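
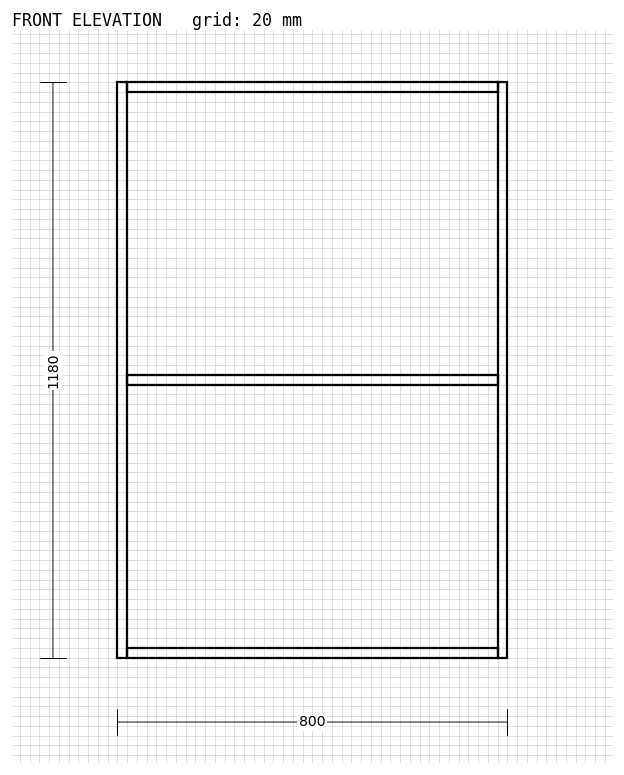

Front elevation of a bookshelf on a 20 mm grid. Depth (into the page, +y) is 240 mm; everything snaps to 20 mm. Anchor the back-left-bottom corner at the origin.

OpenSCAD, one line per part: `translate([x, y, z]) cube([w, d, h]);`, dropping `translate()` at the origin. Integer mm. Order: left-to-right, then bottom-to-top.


cube([20, 240, 1180]);
translate([20, 0, 0]) cube([760, 240, 20]);
translate([20, 0, 560]) cube([760, 240, 20]);
translate([20, 0, 1160]) cube([760, 240, 20]);
translate([780, 0, 0]) cube([20, 240, 1180]);


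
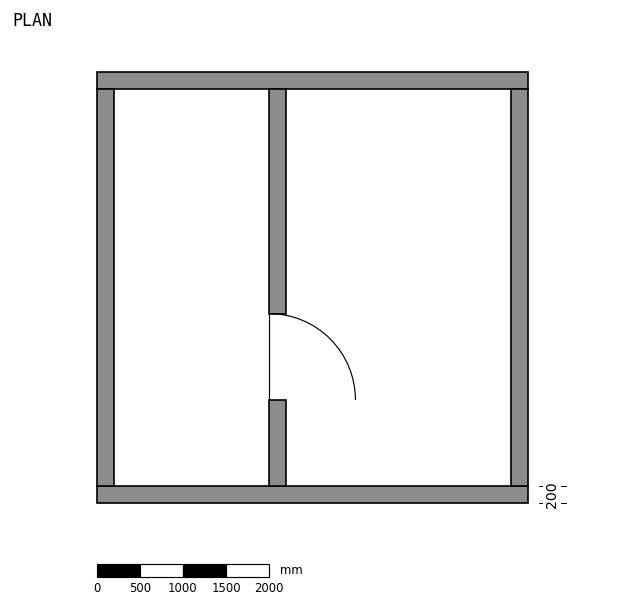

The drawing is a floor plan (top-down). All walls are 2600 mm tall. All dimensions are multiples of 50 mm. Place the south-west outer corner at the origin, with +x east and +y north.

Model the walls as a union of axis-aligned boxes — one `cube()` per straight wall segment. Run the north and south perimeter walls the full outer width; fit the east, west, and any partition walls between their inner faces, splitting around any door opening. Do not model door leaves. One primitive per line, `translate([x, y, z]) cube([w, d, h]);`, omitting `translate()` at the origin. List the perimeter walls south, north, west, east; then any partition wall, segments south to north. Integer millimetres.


cube([5000, 200, 2600]);
translate([0, 4800, 0]) cube([5000, 200, 2600]);
translate([0, 200, 0]) cube([200, 4600, 2600]);
translate([4800, 200, 0]) cube([200, 4600, 2600]);
translate([2000, 200, 0]) cube([200, 1000, 2600]);
translate([2000, 2200, 0]) cube([200, 2600, 2600]);


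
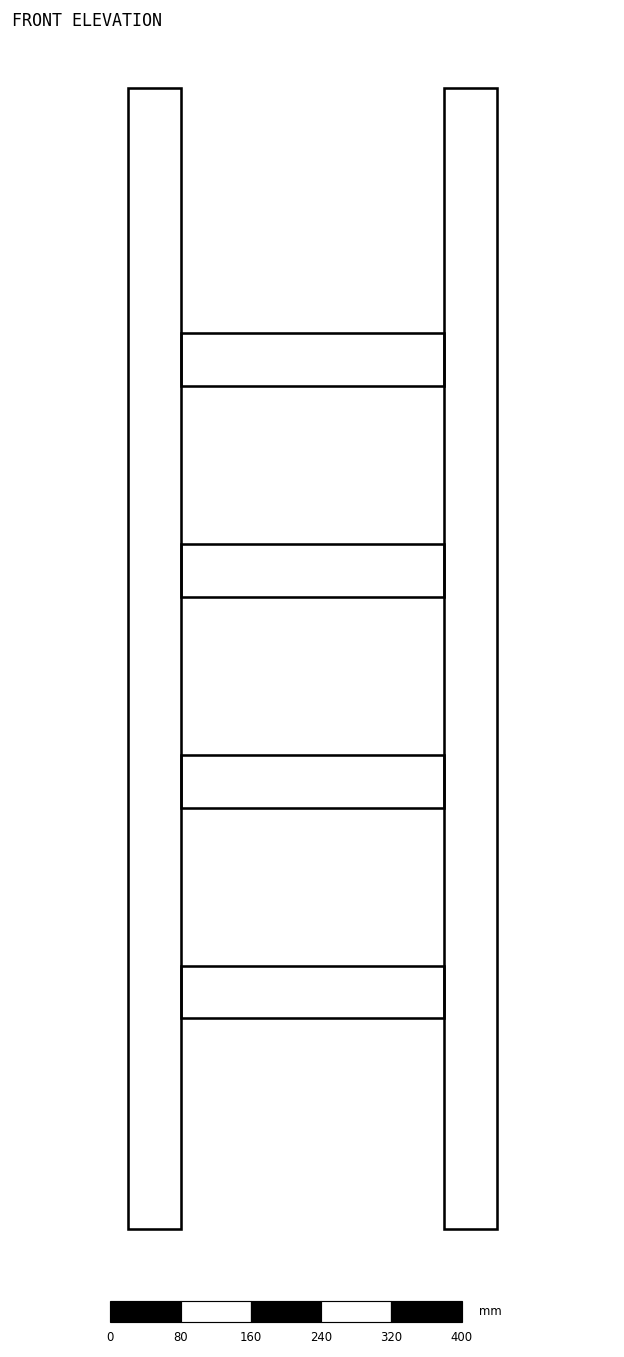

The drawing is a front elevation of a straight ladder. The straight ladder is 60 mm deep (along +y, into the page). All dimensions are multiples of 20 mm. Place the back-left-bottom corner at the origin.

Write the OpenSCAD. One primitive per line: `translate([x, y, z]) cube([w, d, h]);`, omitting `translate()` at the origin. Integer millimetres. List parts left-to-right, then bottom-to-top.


cube([60, 60, 1300]);
translate([60, 0, 240]) cube([300, 60, 60]);
translate([60, 0, 480]) cube([300, 60, 60]);
translate([60, 0, 720]) cube([300, 60, 60]);
translate([60, 0, 960]) cube([300, 60, 60]);
translate([360, 0, 0]) cube([60, 60, 1300]);


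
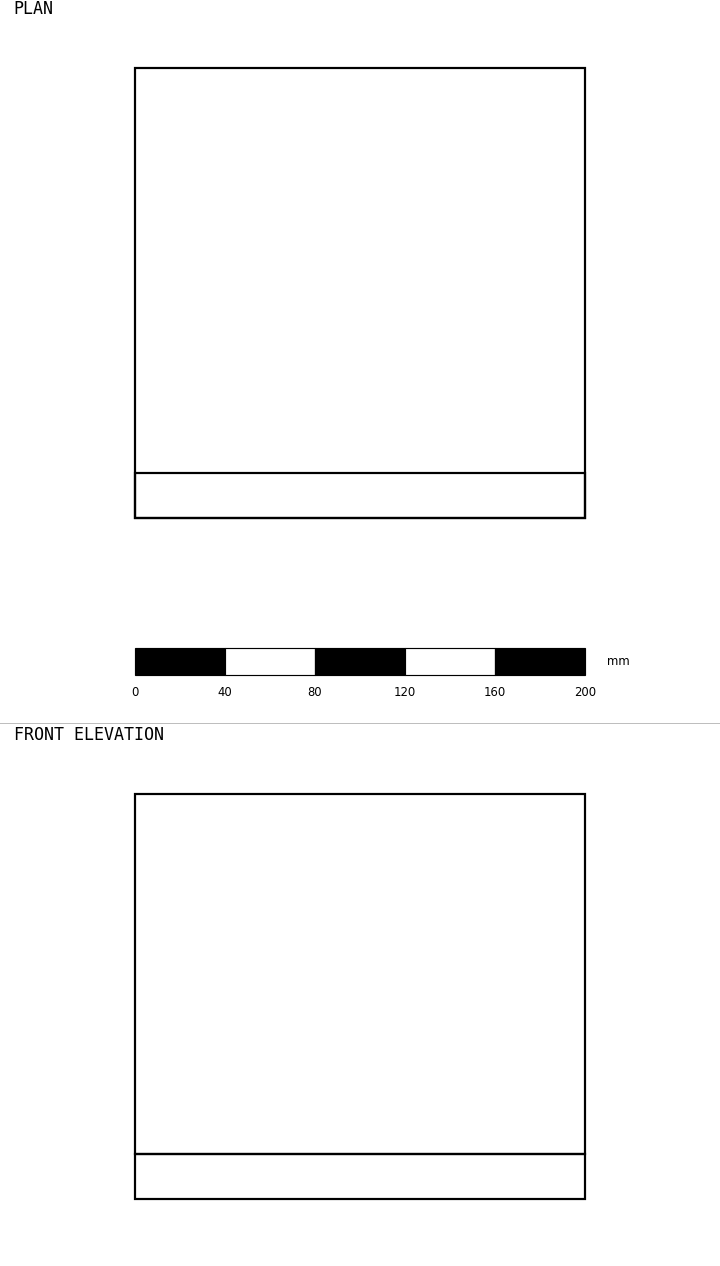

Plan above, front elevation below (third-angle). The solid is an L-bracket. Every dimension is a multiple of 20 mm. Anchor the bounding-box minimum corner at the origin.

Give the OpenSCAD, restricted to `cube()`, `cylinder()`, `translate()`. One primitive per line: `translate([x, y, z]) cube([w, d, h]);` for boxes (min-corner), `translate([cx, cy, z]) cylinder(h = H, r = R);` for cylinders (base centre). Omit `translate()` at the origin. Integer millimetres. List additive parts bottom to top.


cube([200, 200, 20]);
translate([0, 0, 20]) cube([200, 20, 160]);


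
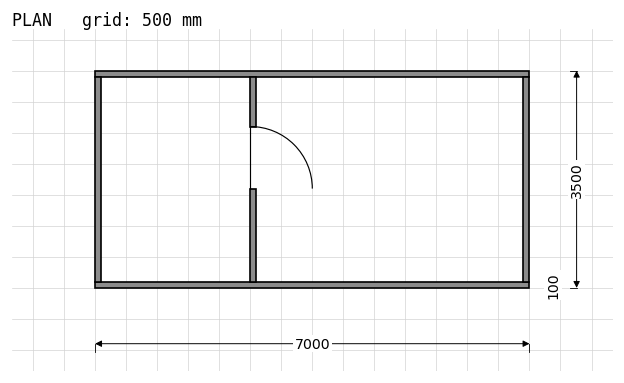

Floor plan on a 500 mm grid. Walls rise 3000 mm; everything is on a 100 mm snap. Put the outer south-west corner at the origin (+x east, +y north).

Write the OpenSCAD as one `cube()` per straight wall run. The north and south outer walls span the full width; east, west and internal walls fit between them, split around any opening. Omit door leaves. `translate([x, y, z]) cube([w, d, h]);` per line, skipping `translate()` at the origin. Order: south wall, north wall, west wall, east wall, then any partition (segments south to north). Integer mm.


cube([7000, 100, 3000]);
translate([0, 3400, 0]) cube([7000, 100, 3000]);
translate([0, 100, 0]) cube([100, 3300, 3000]);
translate([6900, 100, 0]) cube([100, 3300, 3000]);
translate([2500, 100, 0]) cube([100, 1500, 3000]);
translate([2500, 2600, 0]) cube([100, 800, 3000]);


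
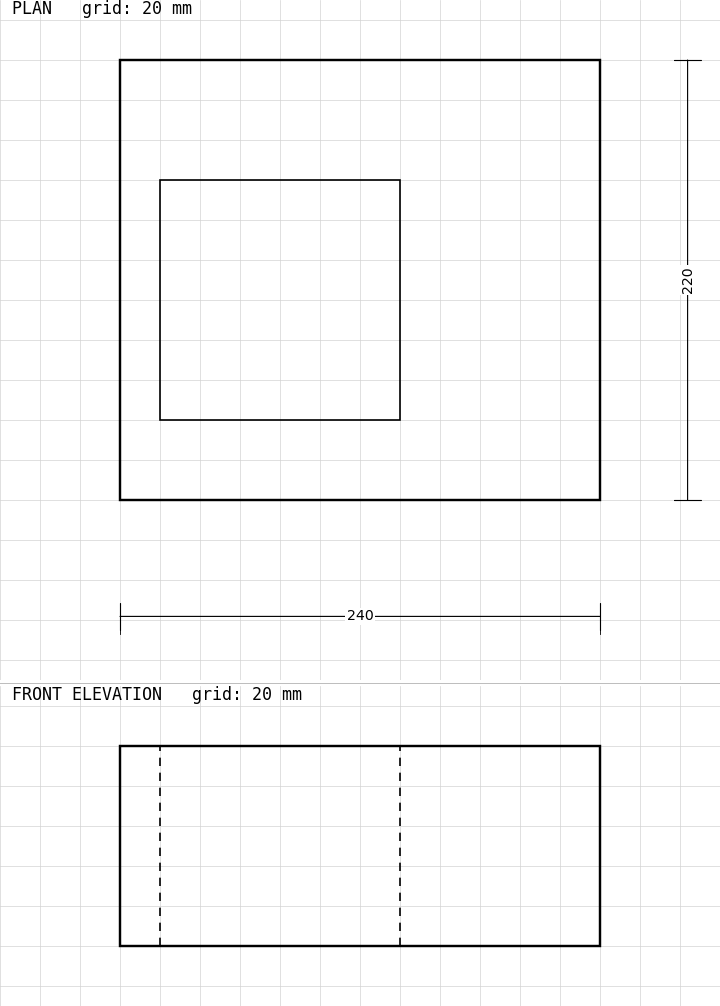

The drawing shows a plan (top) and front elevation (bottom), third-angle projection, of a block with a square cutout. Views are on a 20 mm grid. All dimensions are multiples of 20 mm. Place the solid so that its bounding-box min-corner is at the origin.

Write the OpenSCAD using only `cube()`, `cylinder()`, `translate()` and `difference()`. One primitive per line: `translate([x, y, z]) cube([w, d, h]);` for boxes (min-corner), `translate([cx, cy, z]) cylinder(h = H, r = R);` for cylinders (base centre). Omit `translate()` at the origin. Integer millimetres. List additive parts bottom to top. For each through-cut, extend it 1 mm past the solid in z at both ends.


difference() {
  cube([240, 220, 100]);
  translate([20, 40, -1]) cube([120, 120, 102]);
}


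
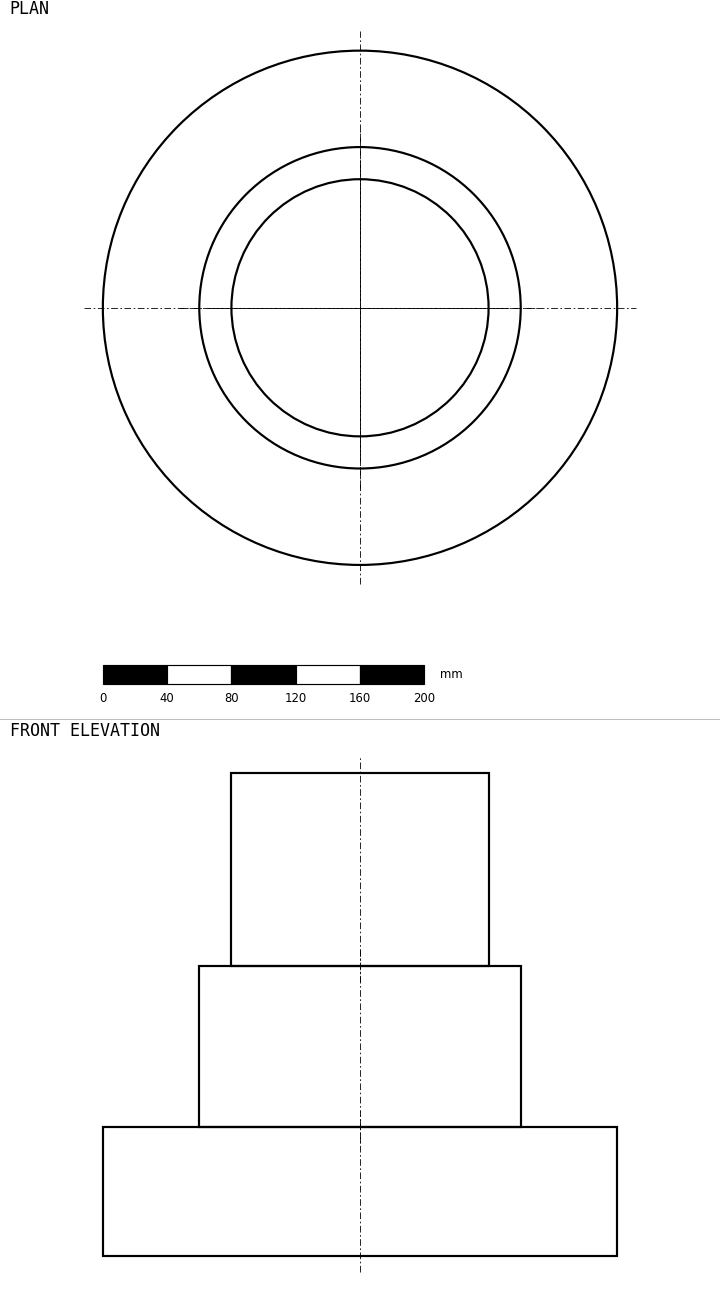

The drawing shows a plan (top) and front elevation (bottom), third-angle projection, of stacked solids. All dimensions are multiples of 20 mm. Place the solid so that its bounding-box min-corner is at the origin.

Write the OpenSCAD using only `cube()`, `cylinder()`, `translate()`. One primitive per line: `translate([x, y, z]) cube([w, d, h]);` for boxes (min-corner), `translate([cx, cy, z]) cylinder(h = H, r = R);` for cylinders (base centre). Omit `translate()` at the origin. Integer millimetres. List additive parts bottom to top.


translate([160, 160, 0]) cylinder(h = 80, r = 160);
translate([160, 160, 80]) cylinder(h = 100, r = 100);
translate([160, 160, 180]) cylinder(h = 120, r = 80);


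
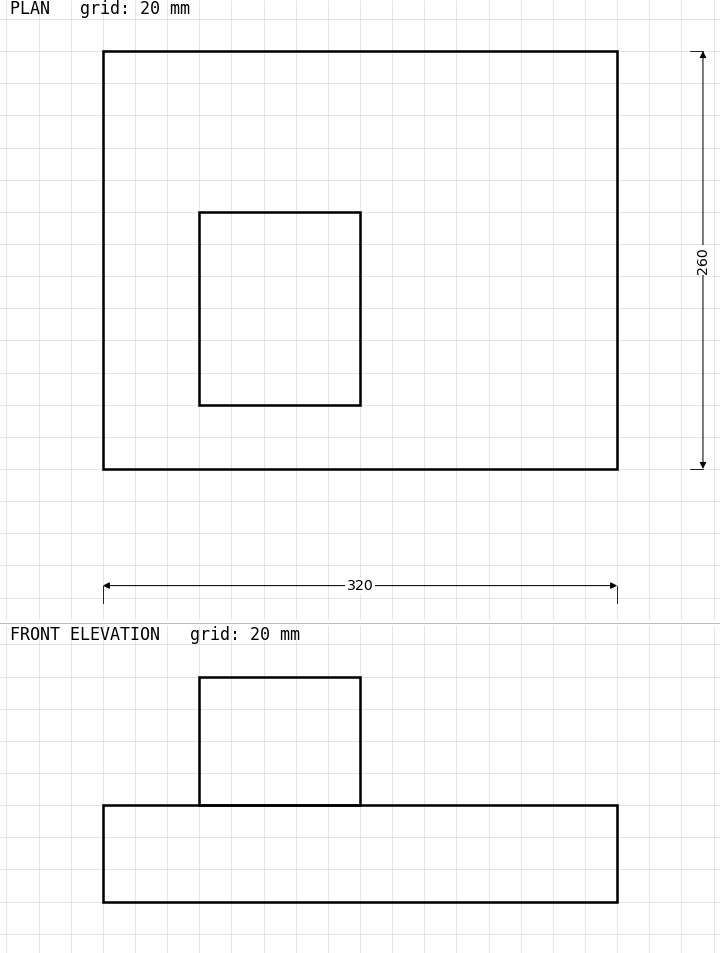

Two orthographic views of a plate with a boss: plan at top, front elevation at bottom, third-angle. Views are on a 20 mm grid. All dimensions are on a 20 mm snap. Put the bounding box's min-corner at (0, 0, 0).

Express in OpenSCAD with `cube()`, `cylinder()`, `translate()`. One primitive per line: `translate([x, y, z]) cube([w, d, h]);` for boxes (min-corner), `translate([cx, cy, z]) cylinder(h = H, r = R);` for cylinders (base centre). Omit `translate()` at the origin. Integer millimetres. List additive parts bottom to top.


cube([320, 260, 60]);
translate([60, 40, 60]) cube([100, 120, 80]);


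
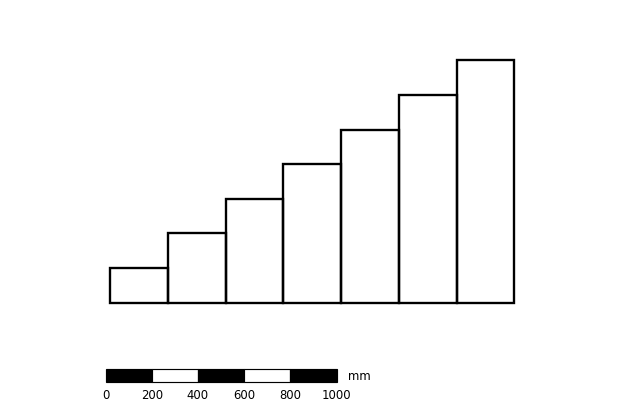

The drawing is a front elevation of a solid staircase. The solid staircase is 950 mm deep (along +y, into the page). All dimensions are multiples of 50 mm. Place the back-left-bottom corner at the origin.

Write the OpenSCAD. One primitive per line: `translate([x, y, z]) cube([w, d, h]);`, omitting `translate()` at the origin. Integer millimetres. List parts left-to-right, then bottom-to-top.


cube([250, 950, 150]);
translate([250, 0, 0]) cube([250, 950, 300]);
translate([500, 0, 0]) cube([250, 950, 450]);
translate([750, 0, 0]) cube([250, 950, 600]);
translate([1000, 0, 0]) cube([250, 950, 750]);
translate([1250, 0, 0]) cube([250, 950, 900]);
translate([1500, 0, 0]) cube([250, 950, 1050]);


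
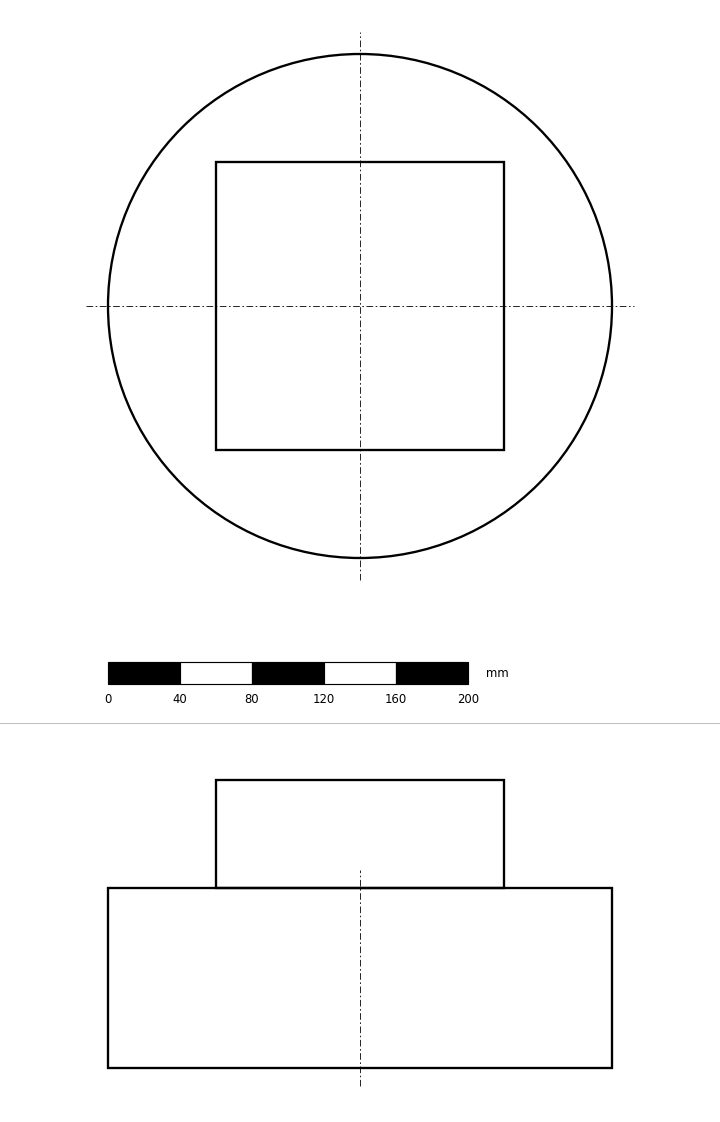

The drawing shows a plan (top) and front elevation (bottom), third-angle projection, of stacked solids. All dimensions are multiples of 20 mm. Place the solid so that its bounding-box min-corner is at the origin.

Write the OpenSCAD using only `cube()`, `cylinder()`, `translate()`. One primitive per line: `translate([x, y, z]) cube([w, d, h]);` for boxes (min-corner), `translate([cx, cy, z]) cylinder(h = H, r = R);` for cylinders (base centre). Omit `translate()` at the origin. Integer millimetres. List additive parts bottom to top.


translate([140, 140, 0]) cylinder(h = 100, r = 140);
translate([60, 60, 100]) cube([160, 160, 60]);


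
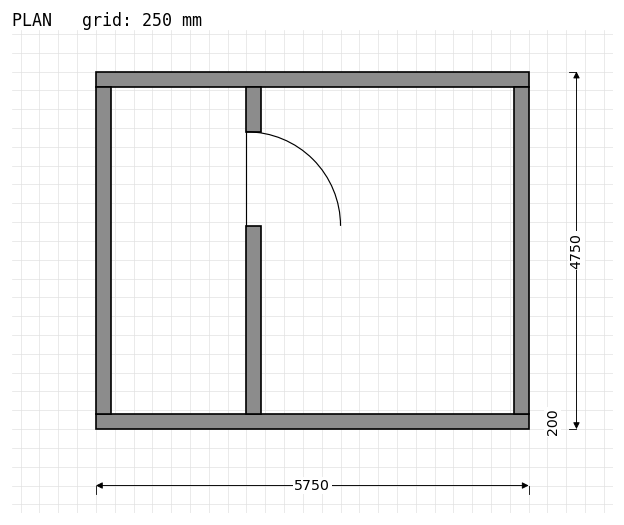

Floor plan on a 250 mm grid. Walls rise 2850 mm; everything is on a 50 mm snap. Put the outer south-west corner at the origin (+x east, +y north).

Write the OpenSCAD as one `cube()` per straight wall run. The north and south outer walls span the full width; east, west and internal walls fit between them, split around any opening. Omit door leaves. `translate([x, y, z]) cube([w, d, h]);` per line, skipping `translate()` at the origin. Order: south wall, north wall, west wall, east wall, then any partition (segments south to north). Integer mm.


cube([5750, 200, 2850]);
translate([0, 4550, 0]) cube([5750, 200, 2850]);
translate([0, 200, 0]) cube([200, 4350, 2850]);
translate([5550, 200, 0]) cube([200, 4350, 2850]);
translate([2000, 200, 0]) cube([200, 2500, 2850]);
translate([2000, 3950, 0]) cube([200, 600, 2850]);


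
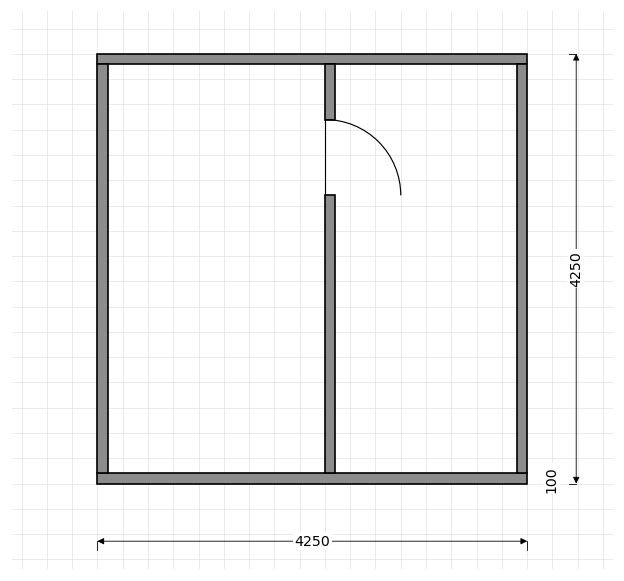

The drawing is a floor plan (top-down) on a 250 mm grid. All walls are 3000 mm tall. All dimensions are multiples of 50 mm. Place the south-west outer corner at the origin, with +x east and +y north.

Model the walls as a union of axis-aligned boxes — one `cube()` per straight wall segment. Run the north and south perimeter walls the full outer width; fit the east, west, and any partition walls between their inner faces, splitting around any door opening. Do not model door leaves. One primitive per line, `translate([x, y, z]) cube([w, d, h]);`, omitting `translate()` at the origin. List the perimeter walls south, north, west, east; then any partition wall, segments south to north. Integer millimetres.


cube([4250, 100, 3000]);
translate([0, 4150, 0]) cube([4250, 100, 3000]);
translate([0, 100, 0]) cube([100, 4050, 3000]);
translate([4150, 100, 0]) cube([100, 4050, 3000]);
translate([2250, 100, 0]) cube([100, 2750, 3000]);
translate([2250, 3600, 0]) cube([100, 550, 3000]);


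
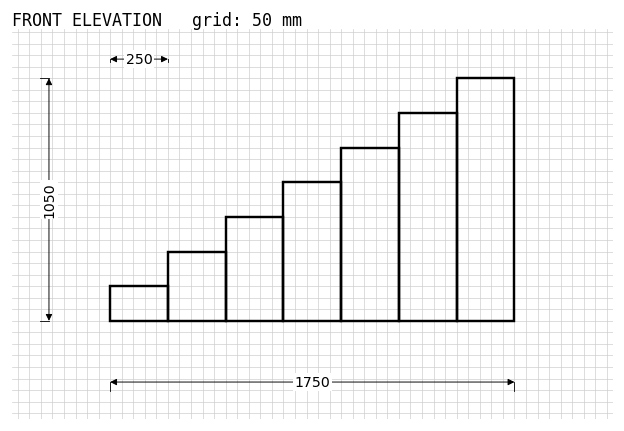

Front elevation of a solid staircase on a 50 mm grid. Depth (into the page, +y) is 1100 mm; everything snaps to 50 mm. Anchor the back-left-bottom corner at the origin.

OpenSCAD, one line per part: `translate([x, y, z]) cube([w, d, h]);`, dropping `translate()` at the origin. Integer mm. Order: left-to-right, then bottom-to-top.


cube([250, 1100, 150]);
translate([250, 0, 0]) cube([250, 1100, 300]);
translate([500, 0, 0]) cube([250, 1100, 450]);
translate([750, 0, 0]) cube([250, 1100, 600]);
translate([1000, 0, 0]) cube([250, 1100, 750]);
translate([1250, 0, 0]) cube([250, 1100, 900]);
translate([1500, 0, 0]) cube([250, 1100, 1050]);


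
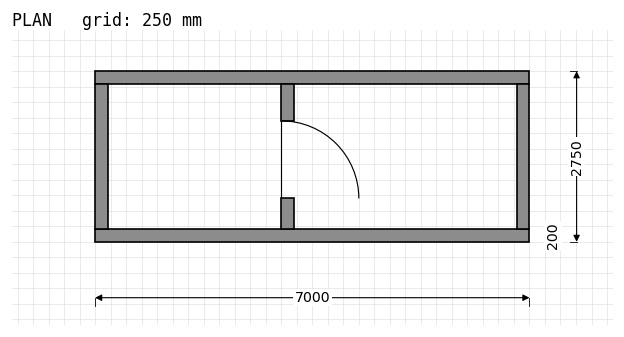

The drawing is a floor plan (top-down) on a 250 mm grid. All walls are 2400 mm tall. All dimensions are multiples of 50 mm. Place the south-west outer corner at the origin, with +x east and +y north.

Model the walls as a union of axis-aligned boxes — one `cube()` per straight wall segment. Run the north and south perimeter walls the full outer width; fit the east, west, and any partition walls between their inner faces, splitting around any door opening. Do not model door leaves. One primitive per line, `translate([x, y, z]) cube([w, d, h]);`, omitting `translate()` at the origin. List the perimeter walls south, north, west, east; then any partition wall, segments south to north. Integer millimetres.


cube([7000, 200, 2400]);
translate([0, 2550, 0]) cube([7000, 200, 2400]);
translate([0, 200, 0]) cube([200, 2350, 2400]);
translate([6800, 200, 0]) cube([200, 2350, 2400]);
translate([3000, 200, 0]) cube([200, 500, 2400]);
translate([3000, 1950, 0]) cube([200, 600, 2400]);


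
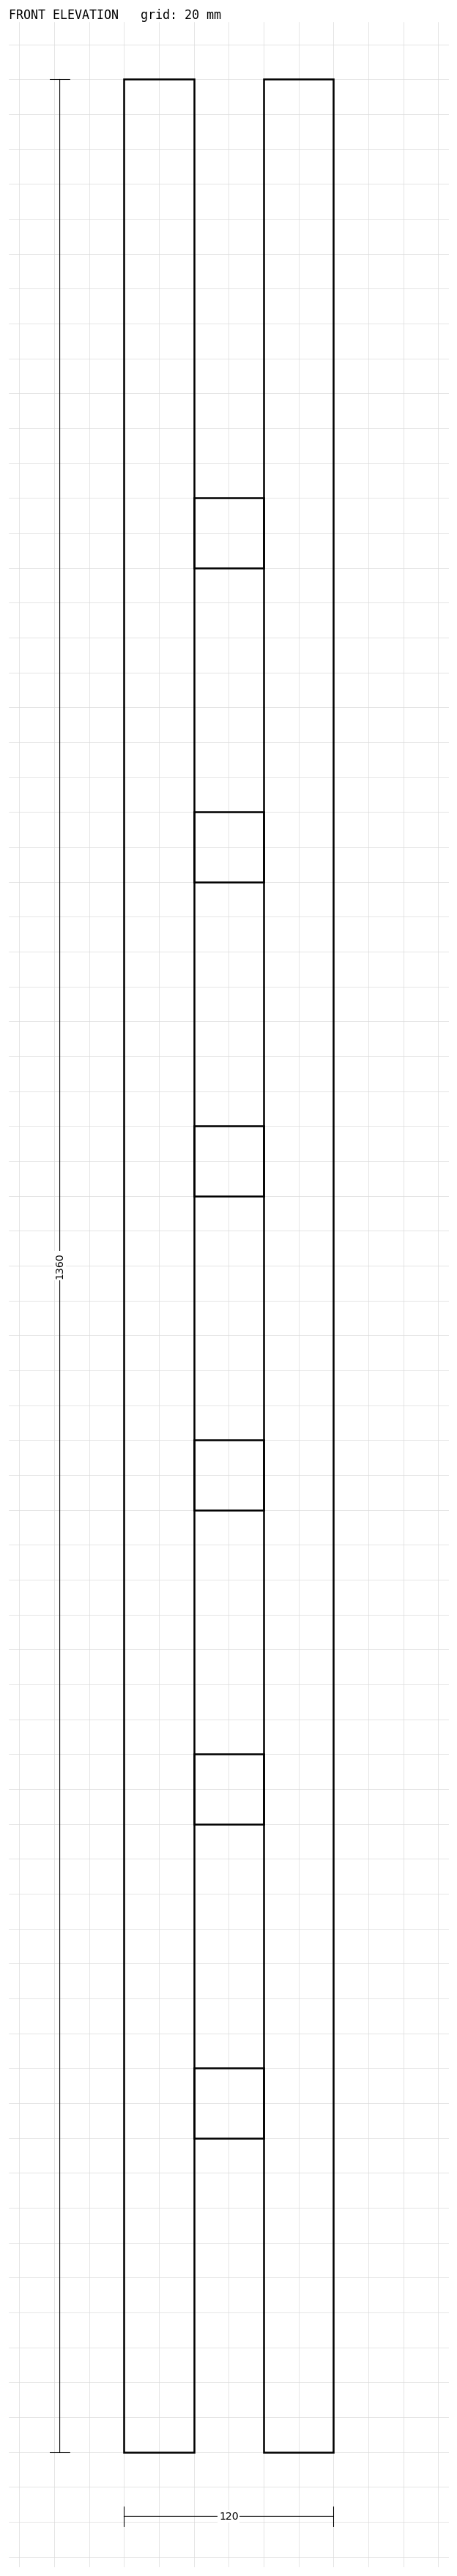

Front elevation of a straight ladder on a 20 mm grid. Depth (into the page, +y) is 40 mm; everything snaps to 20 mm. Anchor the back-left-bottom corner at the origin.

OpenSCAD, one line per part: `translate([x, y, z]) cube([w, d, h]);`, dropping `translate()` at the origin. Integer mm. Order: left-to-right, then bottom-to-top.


cube([40, 40, 1360]);
translate([40, 0, 180]) cube([40, 40, 40]);
translate([40, 0, 360]) cube([40, 40, 40]);
translate([40, 0, 540]) cube([40, 40, 40]);
translate([40, 0, 720]) cube([40, 40, 40]);
translate([40, 0, 900]) cube([40, 40, 40]);
translate([40, 0, 1080]) cube([40, 40, 40]);
translate([80, 0, 0]) cube([40, 40, 1360]);


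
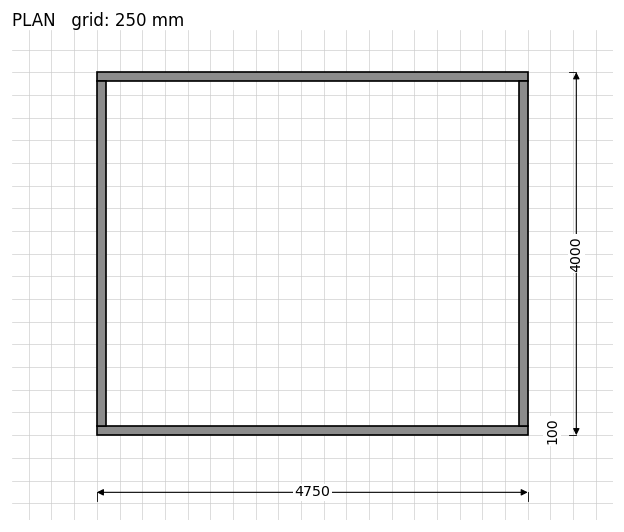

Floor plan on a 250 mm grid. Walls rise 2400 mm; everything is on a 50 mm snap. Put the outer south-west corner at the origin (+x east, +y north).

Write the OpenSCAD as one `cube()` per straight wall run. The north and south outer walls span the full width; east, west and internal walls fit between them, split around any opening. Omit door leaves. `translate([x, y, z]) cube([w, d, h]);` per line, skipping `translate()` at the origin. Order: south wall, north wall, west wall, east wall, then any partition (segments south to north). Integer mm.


cube([4750, 100, 2400]);
translate([0, 3900, 0]) cube([4750, 100, 2400]);
translate([0, 100, 0]) cube([100, 3800, 2400]);
translate([4650, 100, 0]) cube([100, 3800, 2400]);


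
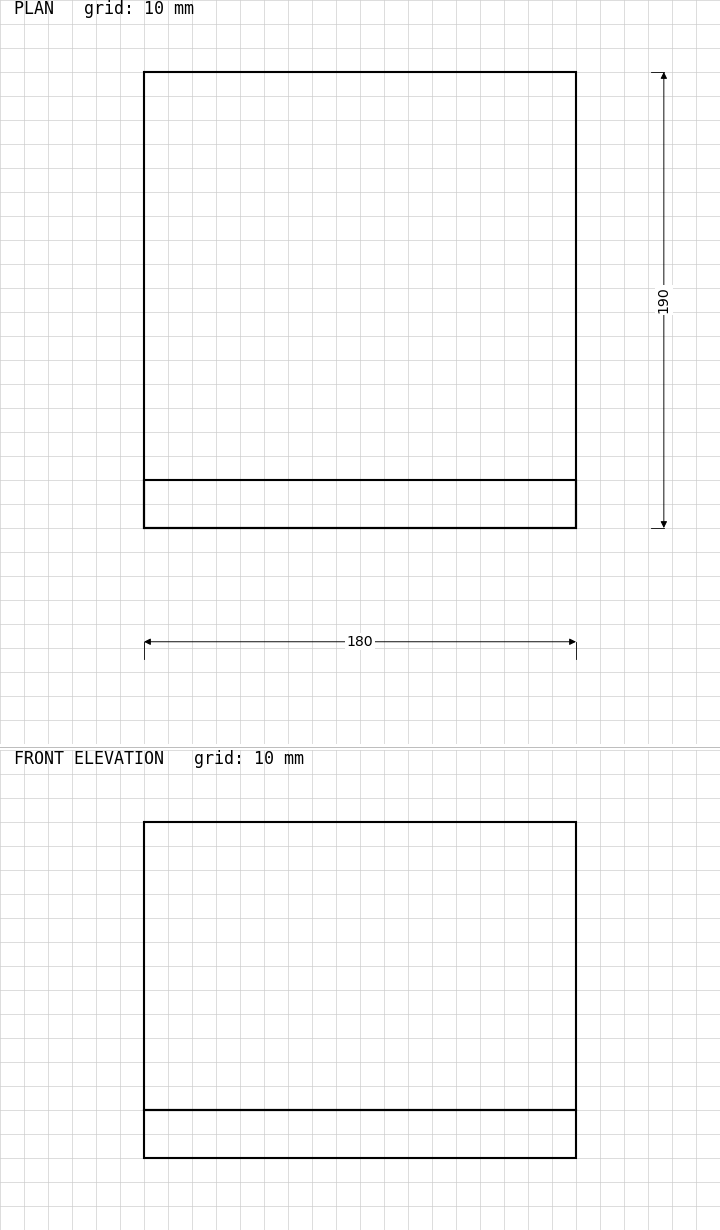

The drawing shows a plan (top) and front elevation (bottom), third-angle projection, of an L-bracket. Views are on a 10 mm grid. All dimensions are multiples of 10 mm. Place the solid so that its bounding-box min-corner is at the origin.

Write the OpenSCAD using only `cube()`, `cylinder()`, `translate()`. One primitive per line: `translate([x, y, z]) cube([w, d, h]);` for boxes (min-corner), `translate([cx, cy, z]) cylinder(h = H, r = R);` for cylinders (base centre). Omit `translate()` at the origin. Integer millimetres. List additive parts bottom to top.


cube([180, 190, 20]);
translate([0, 0, 20]) cube([180, 20, 120]);


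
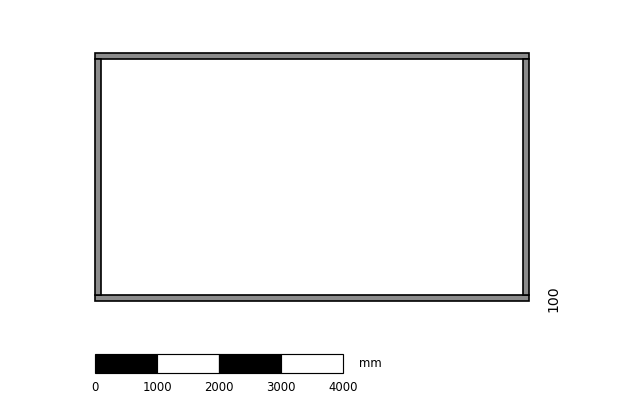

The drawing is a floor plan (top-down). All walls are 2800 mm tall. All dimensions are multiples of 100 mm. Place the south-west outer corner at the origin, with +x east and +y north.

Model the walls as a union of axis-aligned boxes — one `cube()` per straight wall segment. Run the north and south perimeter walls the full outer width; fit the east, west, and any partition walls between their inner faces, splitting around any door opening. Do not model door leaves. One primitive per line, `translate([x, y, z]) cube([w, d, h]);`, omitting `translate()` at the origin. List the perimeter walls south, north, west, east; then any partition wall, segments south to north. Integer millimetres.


cube([7000, 100, 2800]);
translate([0, 3900, 0]) cube([7000, 100, 2800]);
translate([0, 100, 0]) cube([100, 3800, 2800]);
translate([6900, 100, 0]) cube([100, 3800, 2800]);


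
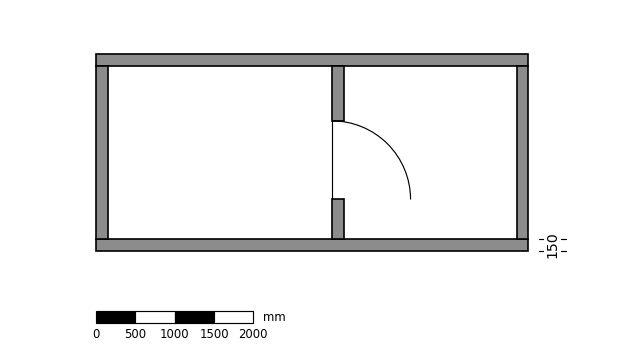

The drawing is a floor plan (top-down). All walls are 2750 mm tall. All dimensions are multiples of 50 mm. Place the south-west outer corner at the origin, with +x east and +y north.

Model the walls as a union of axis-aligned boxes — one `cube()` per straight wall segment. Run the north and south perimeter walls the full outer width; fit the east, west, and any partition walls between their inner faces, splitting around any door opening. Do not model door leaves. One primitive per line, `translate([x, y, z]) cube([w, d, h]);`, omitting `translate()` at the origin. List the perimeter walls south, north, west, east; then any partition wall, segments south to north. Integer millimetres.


cube([5500, 150, 2750]);
translate([0, 2350, 0]) cube([5500, 150, 2750]);
translate([0, 150, 0]) cube([150, 2200, 2750]);
translate([5350, 150, 0]) cube([150, 2200, 2750]);
translate([3000, 150, 0]) cube([150, 500, 2750]);
translate([3000, 1650, 0]) cube([150, 700, 2750]);


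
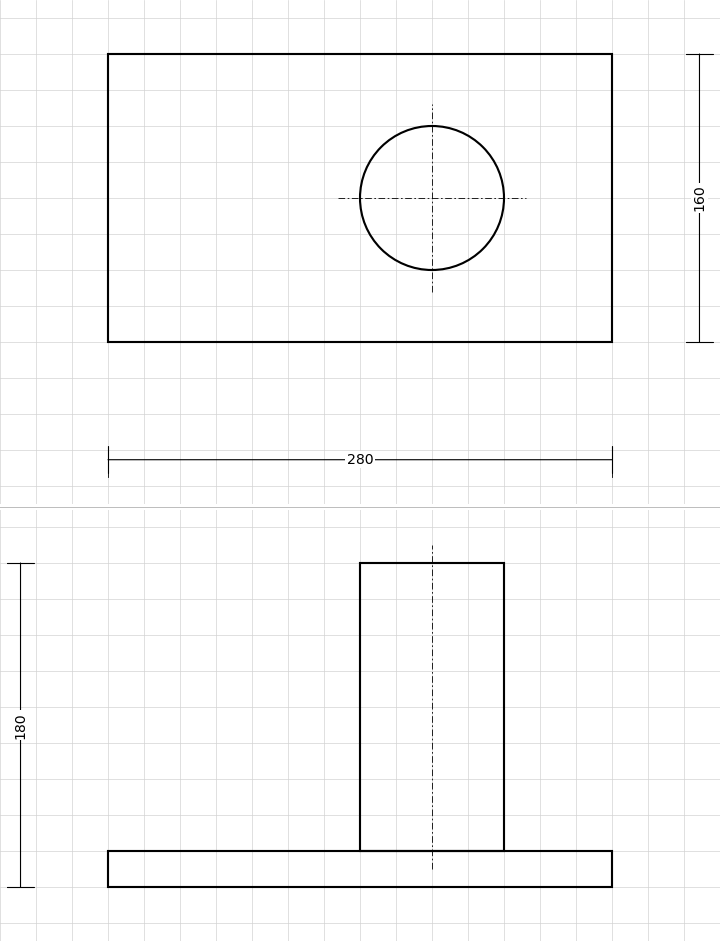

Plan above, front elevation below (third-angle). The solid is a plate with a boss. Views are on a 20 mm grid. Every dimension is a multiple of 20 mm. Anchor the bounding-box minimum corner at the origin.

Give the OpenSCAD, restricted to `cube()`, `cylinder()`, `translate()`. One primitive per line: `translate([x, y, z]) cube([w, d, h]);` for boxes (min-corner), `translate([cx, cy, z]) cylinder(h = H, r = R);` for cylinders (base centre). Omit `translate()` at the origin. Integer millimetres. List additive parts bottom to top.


cube([280, 160, 20]);
translate([180, 80, 20]) cylinder(h = 160, r = 40);


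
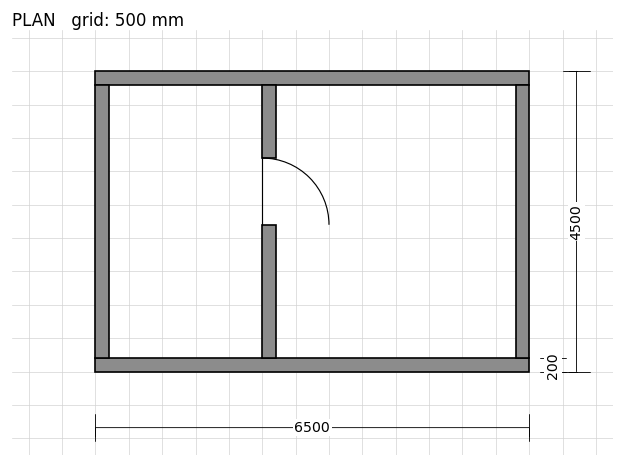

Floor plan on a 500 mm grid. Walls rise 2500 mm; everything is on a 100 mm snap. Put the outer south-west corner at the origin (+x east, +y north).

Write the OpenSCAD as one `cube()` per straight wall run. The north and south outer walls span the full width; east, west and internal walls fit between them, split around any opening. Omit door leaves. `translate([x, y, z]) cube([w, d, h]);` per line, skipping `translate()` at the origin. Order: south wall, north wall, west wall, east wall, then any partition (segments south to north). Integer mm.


cube([6500, 200, 2500]);
translate([0, 4300, 0]) cube([6500, 200, 2500]);
translate([0, 200, 0]) cube([200, 4100, 2500]);
translate([6300, 200, 0]) cube([200, 4100, 2500]);
translate([2500, 200, 0]) cube([200, 2000, 2500]);
translate([2500, 3200, 0]) cube([200, 1100, 2500]);


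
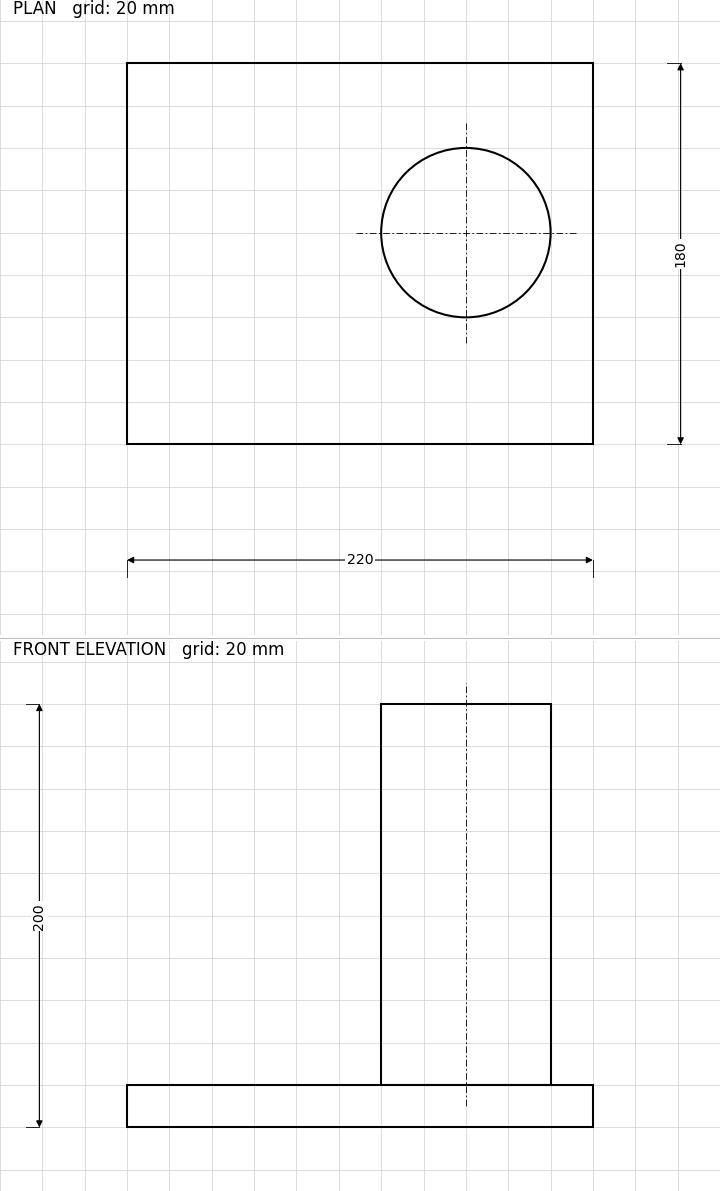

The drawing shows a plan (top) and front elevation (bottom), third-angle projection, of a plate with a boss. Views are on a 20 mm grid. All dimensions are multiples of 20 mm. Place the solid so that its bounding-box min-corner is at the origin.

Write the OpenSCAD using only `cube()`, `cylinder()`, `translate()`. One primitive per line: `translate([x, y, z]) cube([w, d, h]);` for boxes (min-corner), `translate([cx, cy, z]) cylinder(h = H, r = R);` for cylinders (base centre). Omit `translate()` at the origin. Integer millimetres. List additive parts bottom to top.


cube([220, 180, 20]);
translate([160, 100, 20]) cylinder(h = 180, r = 40);


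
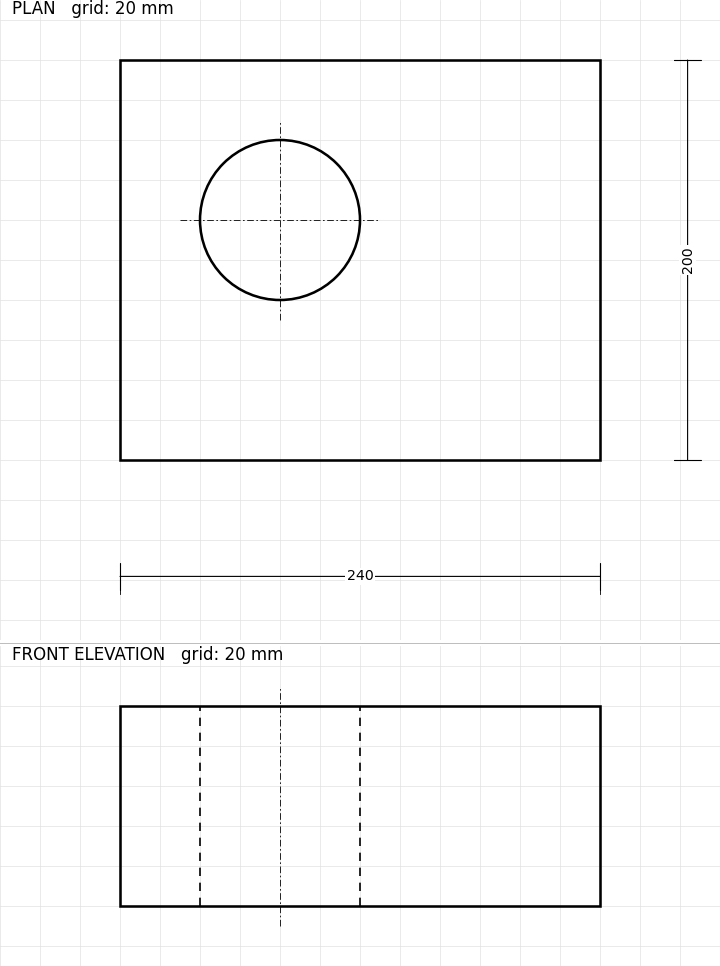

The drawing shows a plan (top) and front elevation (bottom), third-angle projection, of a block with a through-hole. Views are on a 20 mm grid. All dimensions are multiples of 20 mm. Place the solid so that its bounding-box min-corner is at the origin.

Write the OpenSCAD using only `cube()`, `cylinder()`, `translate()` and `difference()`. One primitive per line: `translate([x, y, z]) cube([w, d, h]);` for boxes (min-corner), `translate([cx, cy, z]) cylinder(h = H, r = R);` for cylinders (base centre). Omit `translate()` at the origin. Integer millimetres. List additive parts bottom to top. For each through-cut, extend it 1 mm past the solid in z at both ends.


difference() {
  cube([240, 200, 100]);
  translate([80, 120, -1]) cylinder(h = 102, r = 40);
}


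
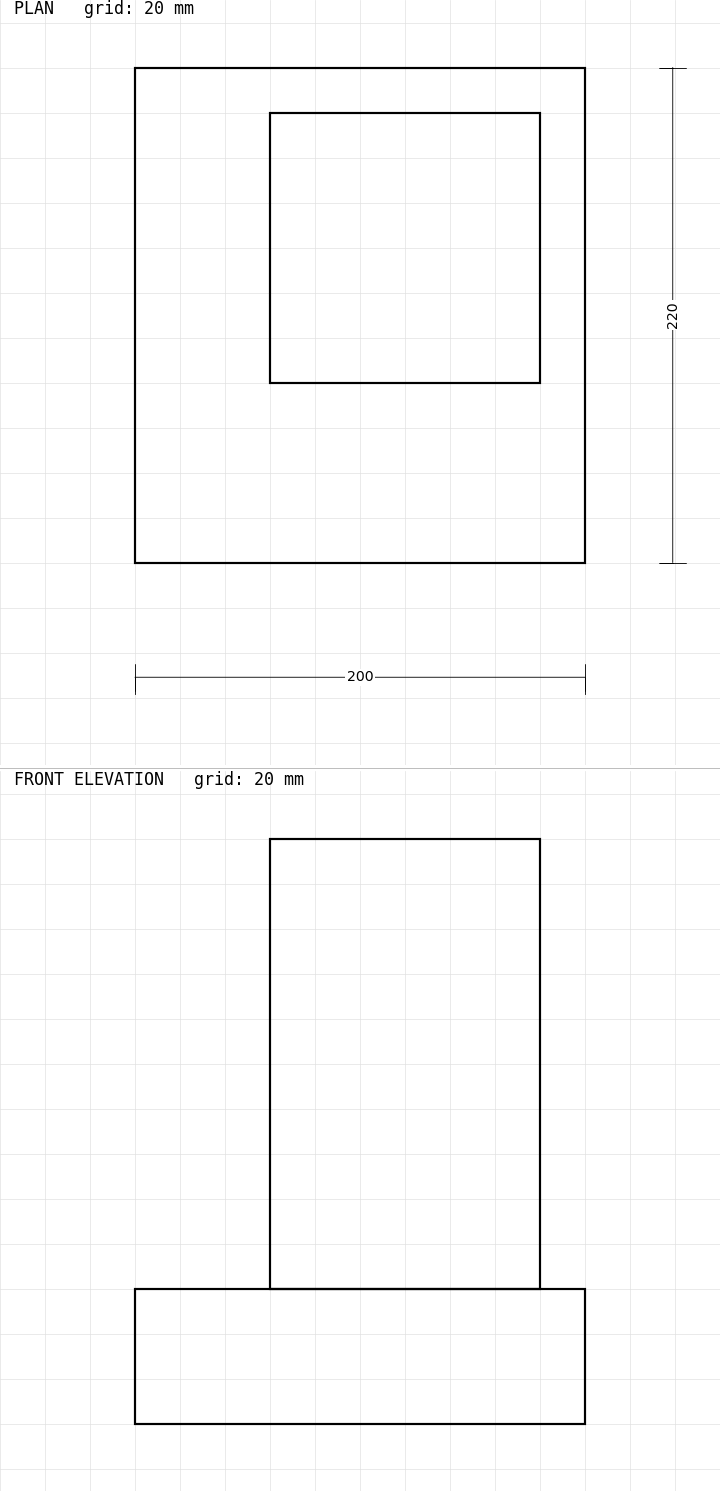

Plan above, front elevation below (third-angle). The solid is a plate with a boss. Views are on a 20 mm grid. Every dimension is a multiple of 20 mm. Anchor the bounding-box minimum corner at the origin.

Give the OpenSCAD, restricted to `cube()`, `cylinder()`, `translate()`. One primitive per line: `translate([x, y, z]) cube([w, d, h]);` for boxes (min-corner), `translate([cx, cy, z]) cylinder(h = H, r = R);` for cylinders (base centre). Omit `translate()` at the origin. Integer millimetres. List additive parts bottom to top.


cube([200, 220, 60]);
translate([60, 80, 60]) cube([120, 120, 200]);


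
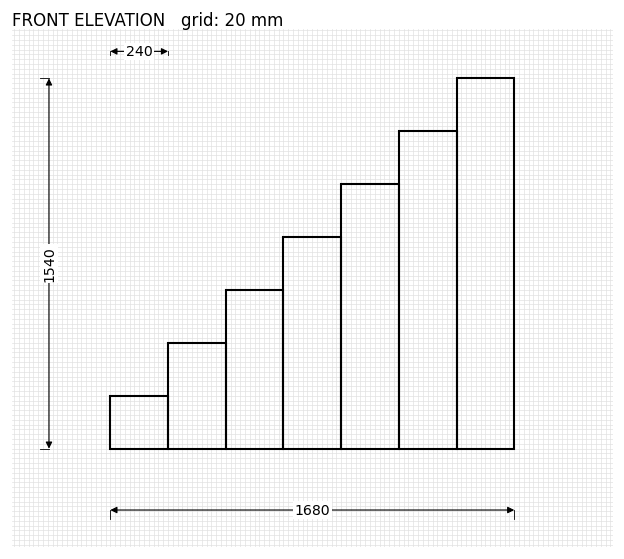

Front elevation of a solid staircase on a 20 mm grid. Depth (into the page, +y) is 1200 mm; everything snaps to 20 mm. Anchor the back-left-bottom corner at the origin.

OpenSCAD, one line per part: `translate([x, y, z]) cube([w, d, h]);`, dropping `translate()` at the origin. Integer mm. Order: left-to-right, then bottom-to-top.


cube([240, 1200, 220]);
translate([240, 0, 0]) cube([240, 1200, 440]);
translate([480, 0, 0]) cube([240, 1200, 660]);
translate([720, 0, 0]) cube([240, 1200, 880]);
translate([960, 0, 0]) cube([240, 1200, 1100]);
translate([1200, 0, 0]) cube([240, 1200, 1320]);
translate([1440, 0, 0]) cube([240, 1200, 1540]);


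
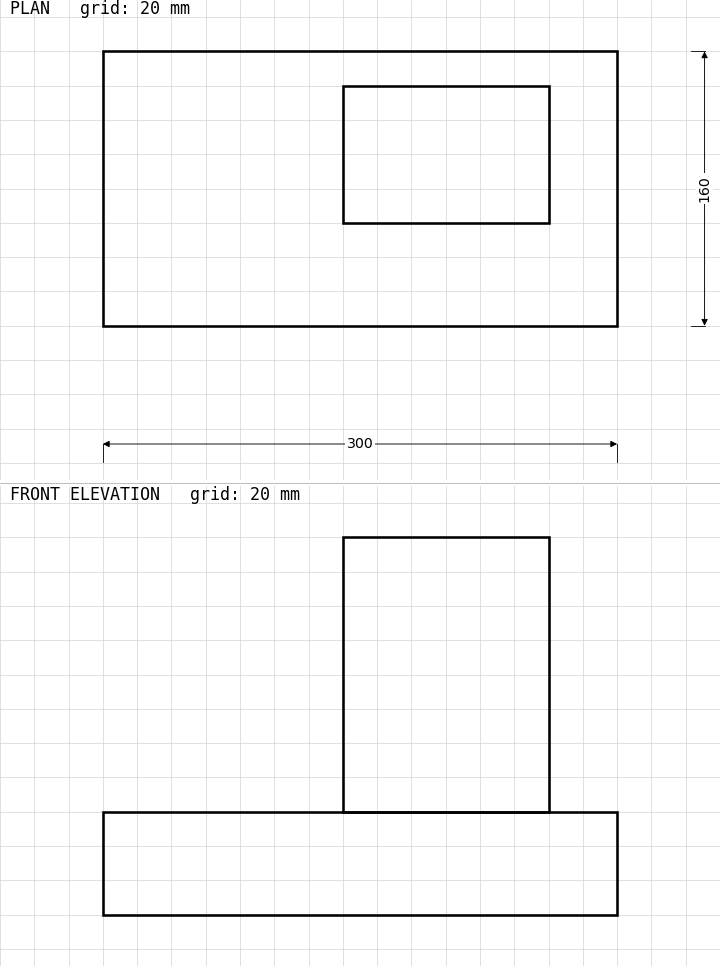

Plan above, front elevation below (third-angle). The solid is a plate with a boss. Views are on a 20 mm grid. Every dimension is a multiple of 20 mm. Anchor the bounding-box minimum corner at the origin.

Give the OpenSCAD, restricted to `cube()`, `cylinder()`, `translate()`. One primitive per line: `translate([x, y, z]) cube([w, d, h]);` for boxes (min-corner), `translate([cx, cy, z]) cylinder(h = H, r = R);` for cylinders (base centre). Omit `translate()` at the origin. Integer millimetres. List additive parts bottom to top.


cube([300, 160, 60]);
translate([140, 60, 60]) cube([120, 80, 160]);


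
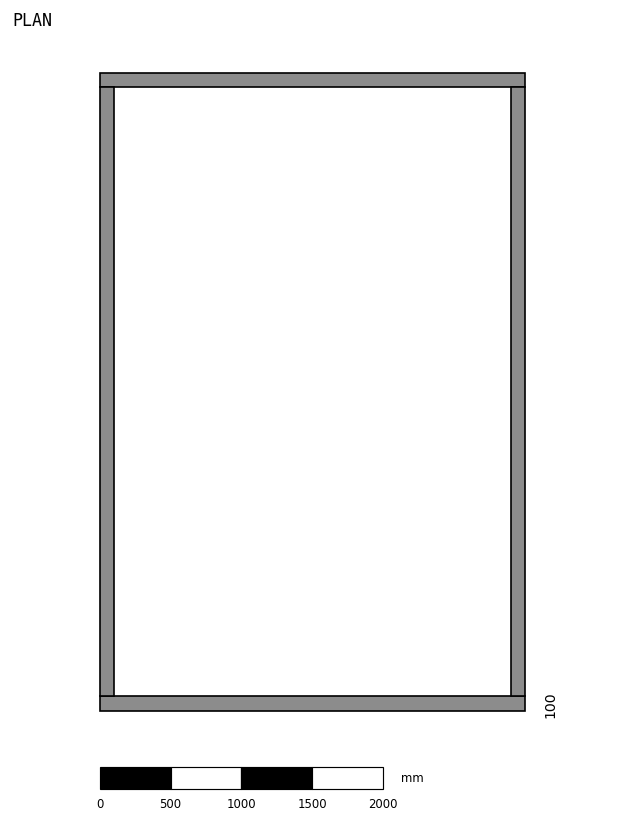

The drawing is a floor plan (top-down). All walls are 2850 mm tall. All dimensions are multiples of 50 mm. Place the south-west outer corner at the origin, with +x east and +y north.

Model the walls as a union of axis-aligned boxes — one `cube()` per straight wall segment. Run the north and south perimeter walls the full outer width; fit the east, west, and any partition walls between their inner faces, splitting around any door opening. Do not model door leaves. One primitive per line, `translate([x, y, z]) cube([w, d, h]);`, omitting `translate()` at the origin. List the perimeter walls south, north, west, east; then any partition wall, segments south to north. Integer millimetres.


cube([3000, 100, 2850]);
translate([0, 4400, 0]) cube([3000, 100, 2850]);
translate([0, 100, 0]) cube([100, 4300, 2850]);
translate([2900, 100, 0]) cube([100, 4300, 2850]);


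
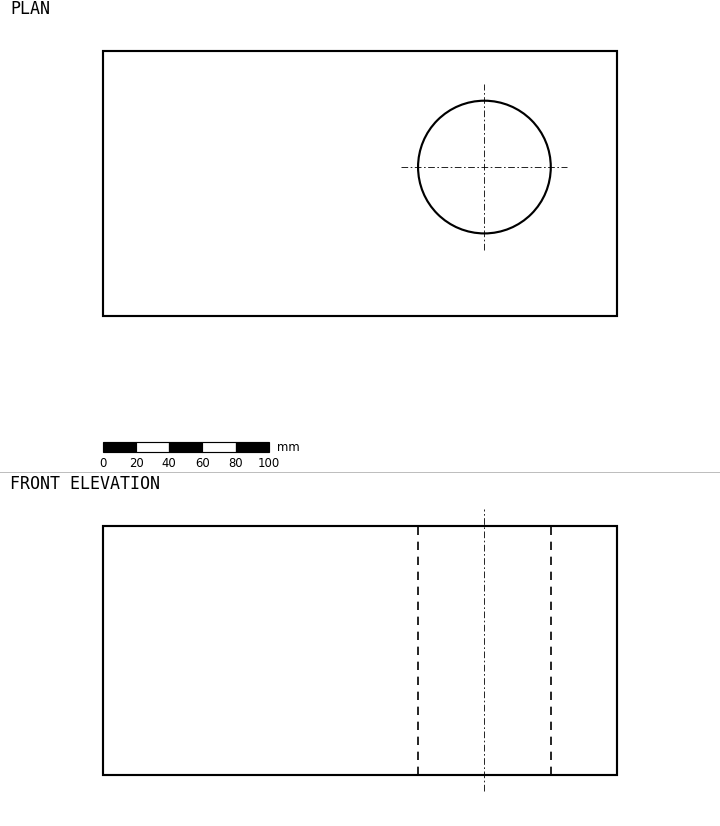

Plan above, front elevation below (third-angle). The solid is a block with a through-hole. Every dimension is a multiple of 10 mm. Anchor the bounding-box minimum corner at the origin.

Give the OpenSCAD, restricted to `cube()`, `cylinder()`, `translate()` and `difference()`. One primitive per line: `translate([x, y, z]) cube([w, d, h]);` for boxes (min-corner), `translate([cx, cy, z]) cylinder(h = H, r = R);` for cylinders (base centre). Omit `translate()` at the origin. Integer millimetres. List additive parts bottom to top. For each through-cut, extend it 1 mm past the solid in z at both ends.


difference() {
  cube([310, 160, 150]);
  translate([230, 90, -1]) cylinder(h = 152, r = 40);
}


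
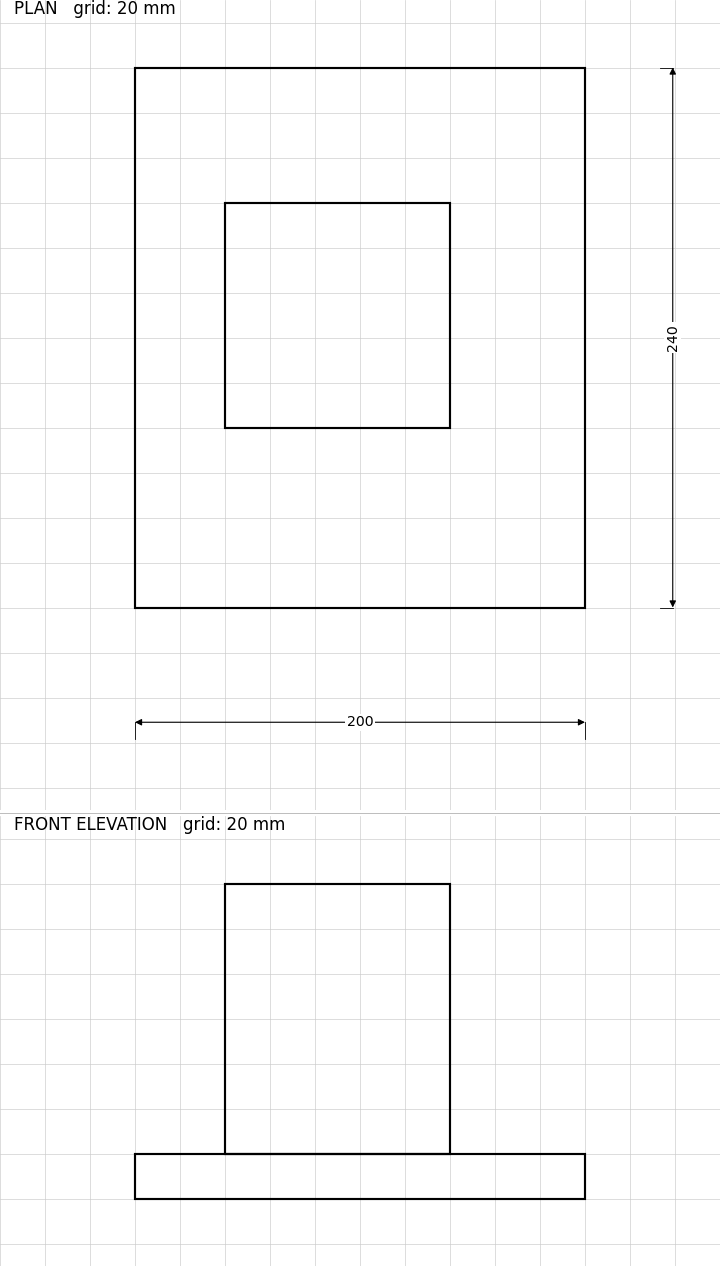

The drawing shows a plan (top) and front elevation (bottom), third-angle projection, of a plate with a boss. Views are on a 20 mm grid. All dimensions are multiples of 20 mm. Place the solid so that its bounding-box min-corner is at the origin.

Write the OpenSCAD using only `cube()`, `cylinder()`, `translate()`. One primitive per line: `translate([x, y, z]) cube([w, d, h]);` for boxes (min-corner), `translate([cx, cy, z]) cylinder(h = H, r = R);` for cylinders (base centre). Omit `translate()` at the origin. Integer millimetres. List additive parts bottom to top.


cube([200, 240, 20]);
translate([40, 80, 20]) cube([100, 100, 120]);


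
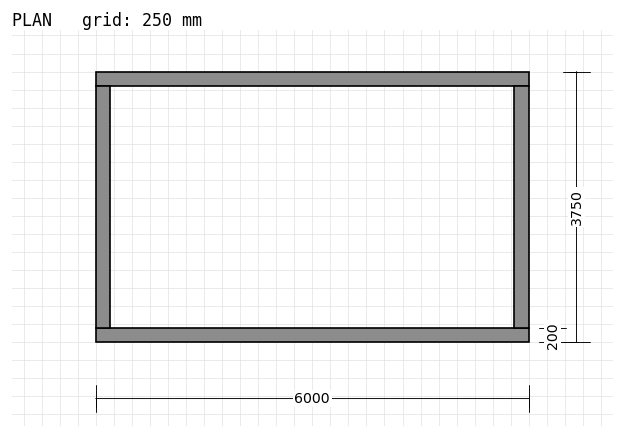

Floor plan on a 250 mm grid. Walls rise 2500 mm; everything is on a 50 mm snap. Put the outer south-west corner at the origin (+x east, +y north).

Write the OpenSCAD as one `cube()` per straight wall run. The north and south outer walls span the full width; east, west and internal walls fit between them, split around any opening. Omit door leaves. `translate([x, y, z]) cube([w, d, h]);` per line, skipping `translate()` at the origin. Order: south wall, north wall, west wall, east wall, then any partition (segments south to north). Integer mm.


cube([6000, 200, 2500]);
translate([0, 3550, 0]) cube([6000, 200, 2500]);
translate([0, 200, 0]) cube([200, 3350, 2500]);
translate([5800, 200, 0]) cube([200, 3350, 2500]);


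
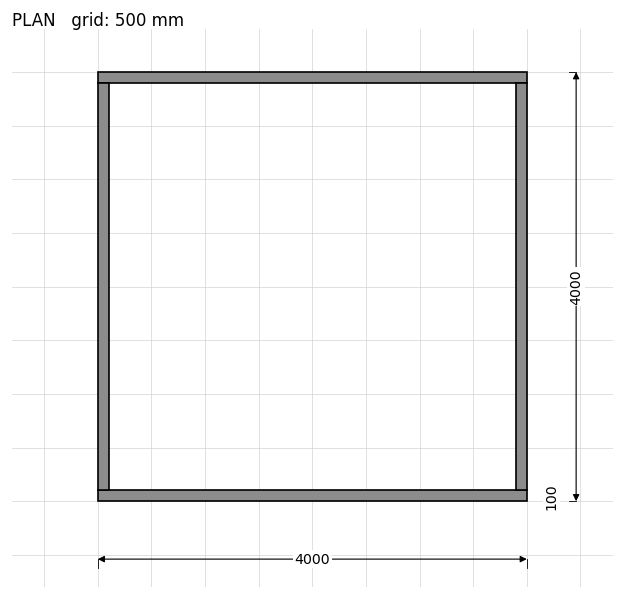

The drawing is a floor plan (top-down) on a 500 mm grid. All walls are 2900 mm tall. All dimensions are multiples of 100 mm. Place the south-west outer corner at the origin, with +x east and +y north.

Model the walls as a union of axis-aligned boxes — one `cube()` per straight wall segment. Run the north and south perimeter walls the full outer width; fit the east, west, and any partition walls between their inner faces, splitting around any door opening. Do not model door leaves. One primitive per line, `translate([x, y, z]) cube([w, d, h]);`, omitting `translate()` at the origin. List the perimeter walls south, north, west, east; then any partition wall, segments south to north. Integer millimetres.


cube([4000, 100, 2900]);
translate([0, 3900, 0]) cube([4000, 100, 2900]);
translate([0, 100, 0]) cube([100, 3800, 2900]);
translate([3900, 100, 0]) cube([100, 3800, 2900]);


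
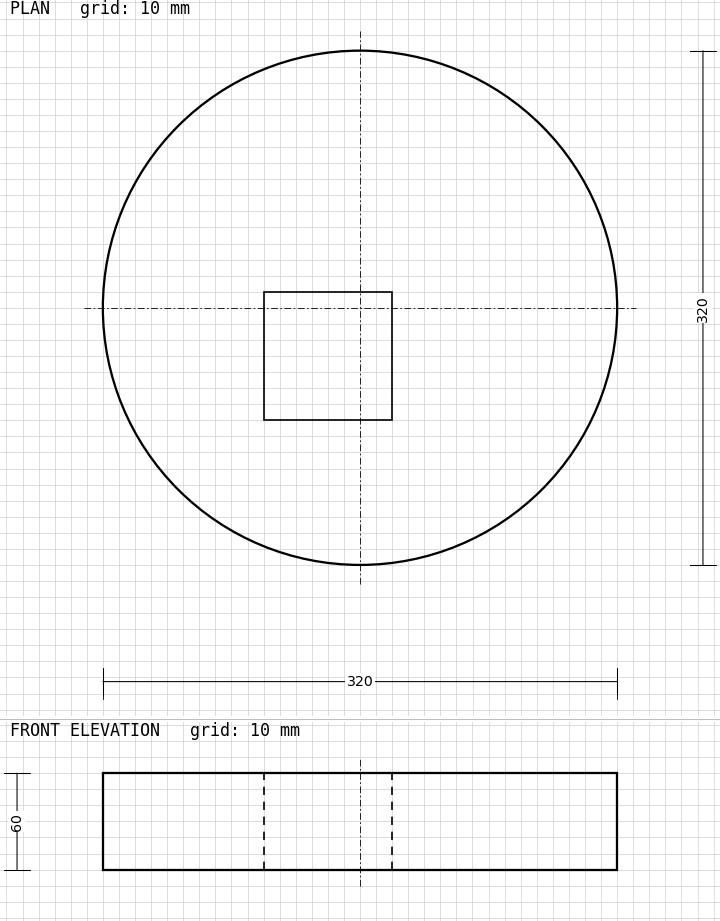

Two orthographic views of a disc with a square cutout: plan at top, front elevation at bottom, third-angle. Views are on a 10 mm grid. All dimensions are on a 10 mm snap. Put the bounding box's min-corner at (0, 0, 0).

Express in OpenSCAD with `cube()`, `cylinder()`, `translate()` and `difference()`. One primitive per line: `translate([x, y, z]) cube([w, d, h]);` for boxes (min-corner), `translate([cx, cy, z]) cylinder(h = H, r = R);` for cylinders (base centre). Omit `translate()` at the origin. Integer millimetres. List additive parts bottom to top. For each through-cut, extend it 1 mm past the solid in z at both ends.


difference() {
  translate([160, 160, 0]) cylinder(h = 60, r = 160);
  translate([100, 90, -1]) cube([80, 80, 62]);
}


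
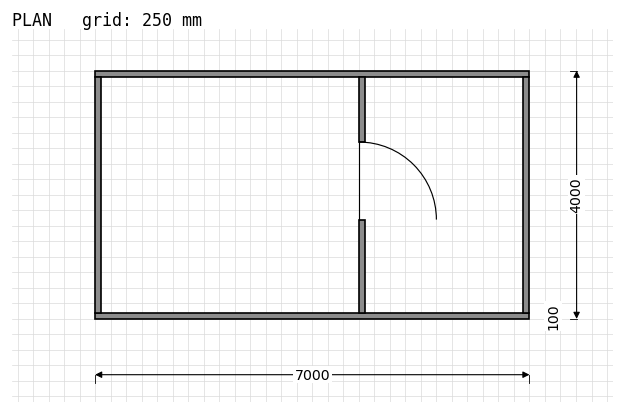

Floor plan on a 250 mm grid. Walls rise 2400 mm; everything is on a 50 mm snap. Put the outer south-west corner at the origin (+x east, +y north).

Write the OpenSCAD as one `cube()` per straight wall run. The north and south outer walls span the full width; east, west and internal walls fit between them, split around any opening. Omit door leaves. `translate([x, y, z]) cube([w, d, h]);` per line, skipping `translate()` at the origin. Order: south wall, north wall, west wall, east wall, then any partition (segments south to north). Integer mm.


cube([7000, 100, 2400]);
translate([0, 3900, 0]) cube([7000, 100, 2400]);
translate([0, 100, 0]) cube([100, 3800, 2400]);
translate([6900, 100, 0]) cube([100, 3800, 2400]);
translate([4250, 100, 0]) cube([100, 1500, 2400]);
translate([4250, 2850, 0]) cube([100, 1050, 2400]);


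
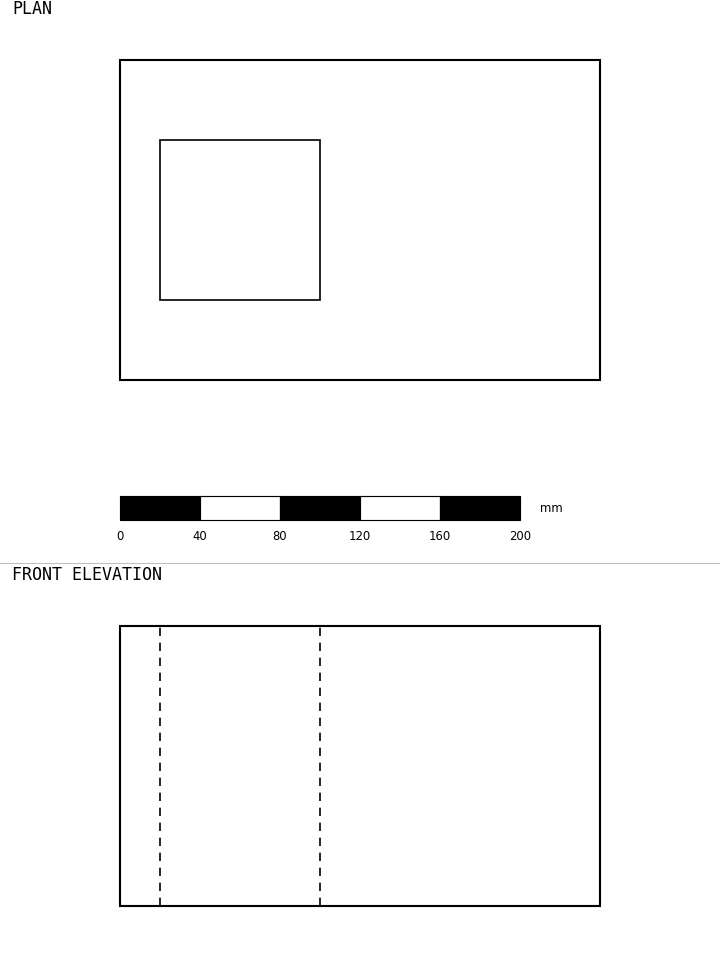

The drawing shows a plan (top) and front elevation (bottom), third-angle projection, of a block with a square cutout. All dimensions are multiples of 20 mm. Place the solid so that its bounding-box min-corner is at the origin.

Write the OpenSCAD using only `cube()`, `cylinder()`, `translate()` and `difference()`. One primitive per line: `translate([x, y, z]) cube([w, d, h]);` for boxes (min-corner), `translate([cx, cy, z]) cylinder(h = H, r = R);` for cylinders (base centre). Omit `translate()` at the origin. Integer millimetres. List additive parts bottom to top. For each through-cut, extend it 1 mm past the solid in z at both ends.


difference() {
  cube([240, 160, 140]);
  translate([20, 40, -1]) cube([80, 80, 142]);
}


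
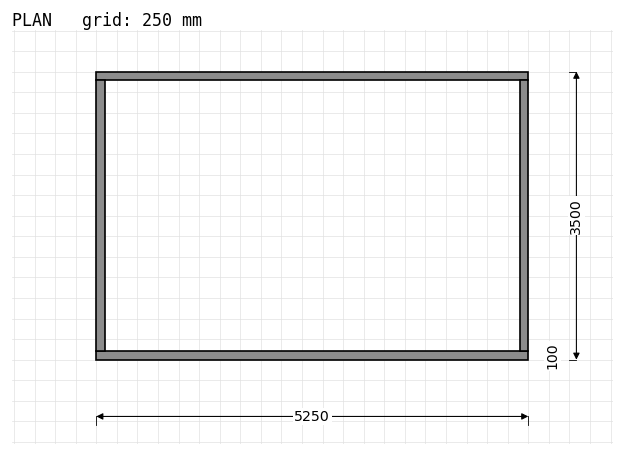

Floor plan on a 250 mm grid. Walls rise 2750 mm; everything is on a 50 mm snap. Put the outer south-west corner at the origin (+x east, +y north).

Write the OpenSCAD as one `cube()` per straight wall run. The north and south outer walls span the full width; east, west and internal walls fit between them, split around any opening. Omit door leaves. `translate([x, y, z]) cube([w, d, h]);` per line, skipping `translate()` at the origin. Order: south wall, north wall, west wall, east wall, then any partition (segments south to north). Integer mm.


cube([5250, 100, 2750]);
translate([0, 3400, 0]) cube([5250, 100, 2750]);
translate([0, 100, 0]) cube([100, 3300, 2750]);
translate([5150, 100, 0]) cube([100, 3300, 2750]);


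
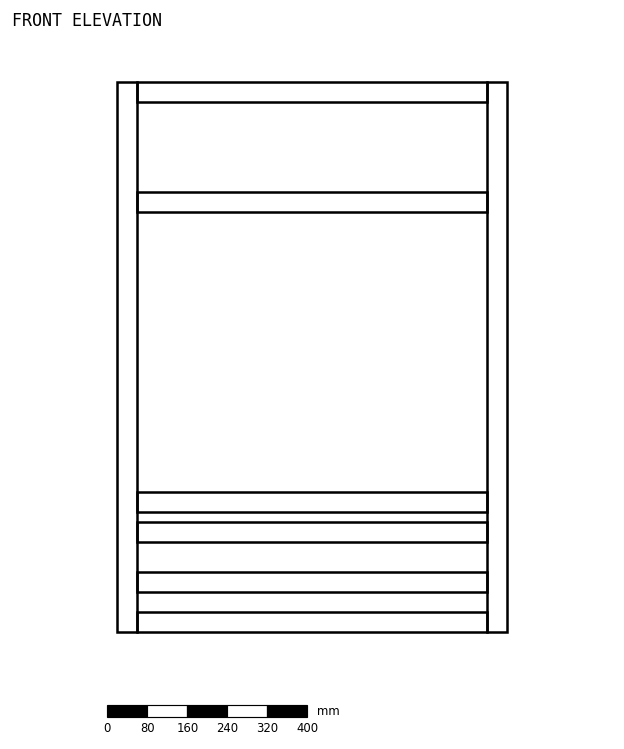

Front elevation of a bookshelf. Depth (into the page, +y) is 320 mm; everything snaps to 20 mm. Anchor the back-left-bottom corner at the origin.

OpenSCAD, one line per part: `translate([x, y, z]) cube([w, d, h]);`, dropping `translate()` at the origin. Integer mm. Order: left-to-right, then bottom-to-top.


cube([40, 320, 1100]);
translate([40, 0, 0]) cube([700, 320, 40]);
translate([40, 0, 80]) cube([700, 320, 40]);
translate([40, 0, 180]) cube([700, 320, 40]);
translate([40, 0, 240]) cube([700, 320, 40]);
translate([40, 0, 840]) cube([700, 320, 40]);
translate([40, 0, 1060]) cube([700, 320, 40]);
translate([740, 0, 0]) cube([40, 320, 1100]);


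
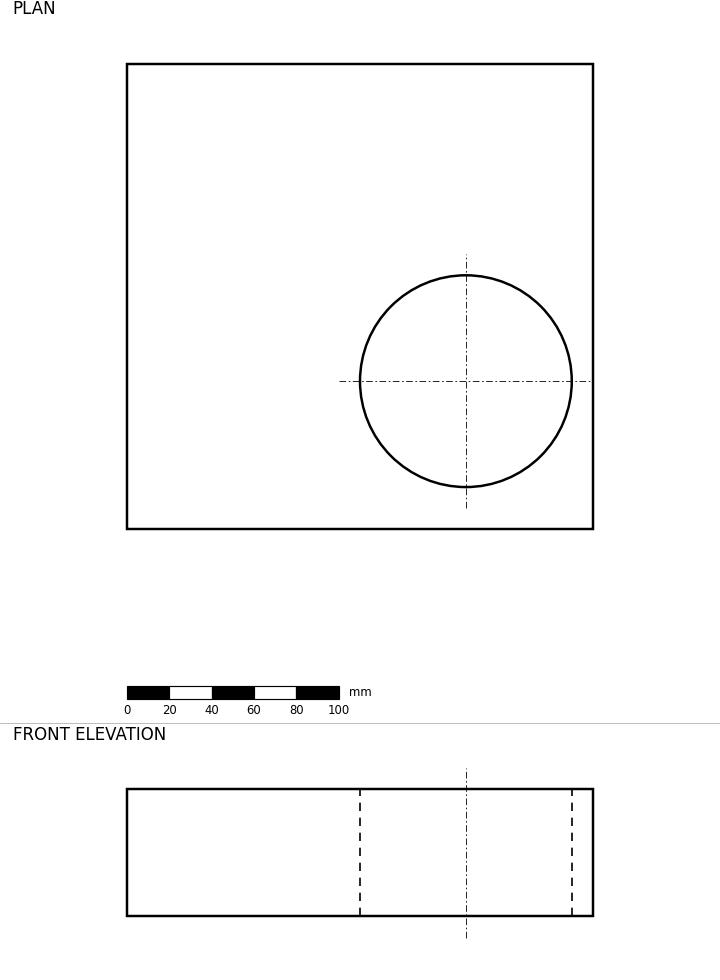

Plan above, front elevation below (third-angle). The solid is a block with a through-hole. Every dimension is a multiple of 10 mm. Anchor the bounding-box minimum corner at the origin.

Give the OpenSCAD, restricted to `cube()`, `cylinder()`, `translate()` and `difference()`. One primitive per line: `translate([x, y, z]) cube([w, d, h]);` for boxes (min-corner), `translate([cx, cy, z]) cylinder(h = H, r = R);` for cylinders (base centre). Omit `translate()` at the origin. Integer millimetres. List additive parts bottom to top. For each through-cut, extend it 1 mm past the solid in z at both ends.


difference() {
  cube([220, 220, 60]);
  translate([160, 70, -1]) cylinder(h = 62, r = 50);
}


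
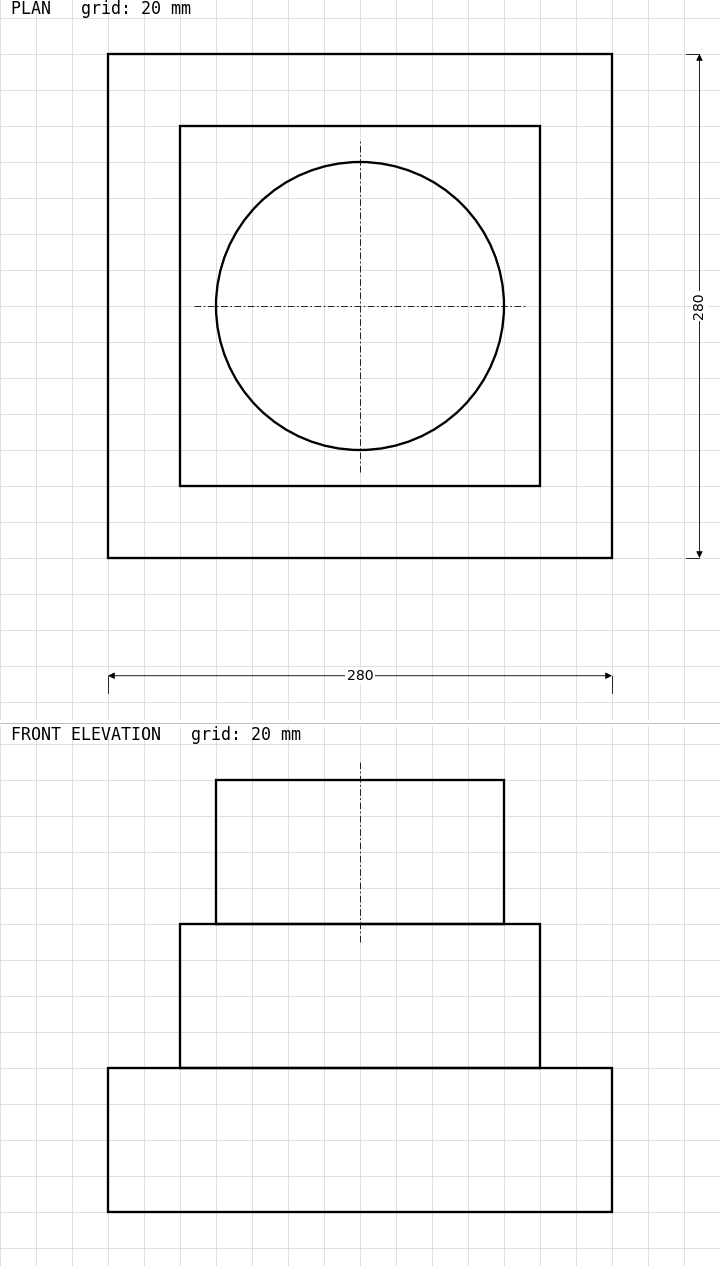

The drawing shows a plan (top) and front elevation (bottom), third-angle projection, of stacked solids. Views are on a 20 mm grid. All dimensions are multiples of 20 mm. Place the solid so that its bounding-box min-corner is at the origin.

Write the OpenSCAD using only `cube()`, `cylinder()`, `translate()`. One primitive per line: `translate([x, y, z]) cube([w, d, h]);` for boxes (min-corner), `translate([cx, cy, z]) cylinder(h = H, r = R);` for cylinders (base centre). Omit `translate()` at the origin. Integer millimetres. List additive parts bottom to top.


cube([280, 280, 80]);
translate([40, 40, 80]) cube([200, 200, 80]);
translate([140, 140, 160]) cylinder(h = 80, r = 80);
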